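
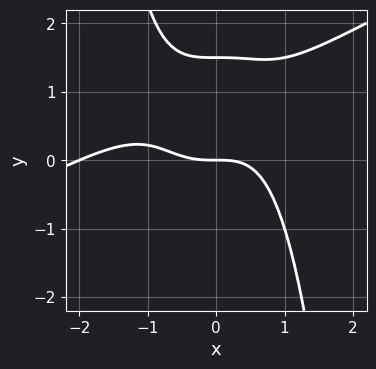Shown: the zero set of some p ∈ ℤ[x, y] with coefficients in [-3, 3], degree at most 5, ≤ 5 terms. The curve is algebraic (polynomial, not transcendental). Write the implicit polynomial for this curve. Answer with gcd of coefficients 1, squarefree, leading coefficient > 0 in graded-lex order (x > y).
First, deg p = 4. The shape is more complex than any degree-3 curve.
Next, checking where it meets the axes: among the integer gridlines, it crosses the x-axis at x ∈ {-2, 0}; it meets the y-axis at y = 0 (among the integer gridlines).
Finally, assembling these constraints gives the stated polynomial.

x^4 - 2*x^3*y + 2*x^3 - 2*y^2 + 3*y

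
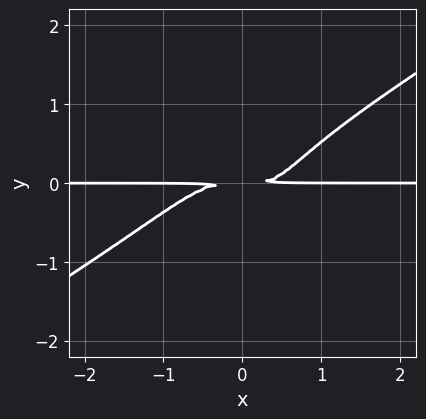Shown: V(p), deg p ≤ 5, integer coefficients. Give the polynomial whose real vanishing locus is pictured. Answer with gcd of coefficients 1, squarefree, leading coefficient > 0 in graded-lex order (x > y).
2*x^3*y - 2*x^2*y^2 - 3*y^4 + x*y^2 - 2*y^2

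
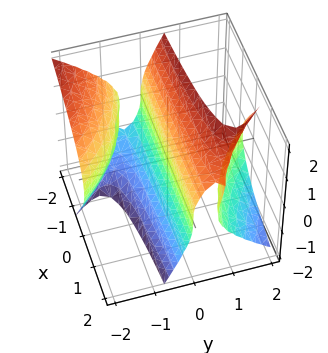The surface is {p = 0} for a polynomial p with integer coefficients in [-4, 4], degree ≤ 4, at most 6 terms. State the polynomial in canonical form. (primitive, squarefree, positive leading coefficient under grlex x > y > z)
2*x*y^2 + y^3 - 2*y*z^2 + z^3 - 3*y

deg p = 3.
Reading off the gridlines: every point of the x-axis in the box is on the surface; it meets the z-axis at z = 0 (among the integer gridlines); it meets the y-axis at y = 0 (among the integer gridlines).
Together with the visible shape, these determine p as stated.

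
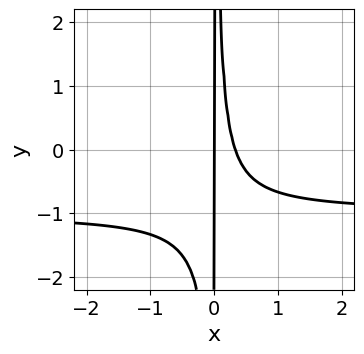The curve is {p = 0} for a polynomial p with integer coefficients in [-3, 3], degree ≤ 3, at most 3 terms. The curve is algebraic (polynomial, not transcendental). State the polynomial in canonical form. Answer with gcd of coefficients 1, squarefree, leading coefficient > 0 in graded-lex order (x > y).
3*x^2*y + 3*x^2 - x

1. deg p = 3. The shape is more complex than any degree-2 curve.
2. Observable constraints: it meets the x-axis at x = 0 (among the integer gridlines); the visible y-axis segment lies entirely on the curve.
3. Fitting integer coefficients to these (and the overall shape) gives p.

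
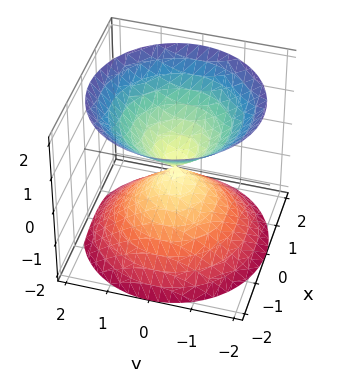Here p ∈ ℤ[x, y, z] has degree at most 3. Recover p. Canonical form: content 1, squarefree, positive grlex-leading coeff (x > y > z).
x^2 + y^2 - z^2

1. The picture has 2 separate pieces. Treating them together as one polynomial.
2. The degree is 2 — a double cone through the origin; a quadric.
3. Symmetries: rotational symmetry about the z-axis ⇒ p depends on x, y only through x² + y²; the z ↦ −z reflection is a symmetry, so z appears only in even powers.
4. Reading off the gridlines: a circular section at z = 1 has radius exactly 1; it crosses the x-axis at the gridline x = 0; it crosses the y-axis at the gridline y = 0.
5. Together with the visible shape, these determine p as stated.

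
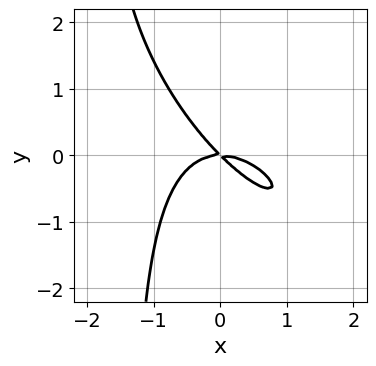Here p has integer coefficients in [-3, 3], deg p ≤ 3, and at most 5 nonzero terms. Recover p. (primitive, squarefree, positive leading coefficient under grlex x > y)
2*x^3 + 3*x^2*y + 2*x*y^2 + 3*x*y + 3*y^2

1. The degree is 3 — no degree-2 curve has this shape.
2. Reading off the gridlines: it meets the x-axis at x = 0 (among the integer gridlines); it meets the y-axis at y = 0 (among the integer gridlines).
3. These observations pin down the coefficients.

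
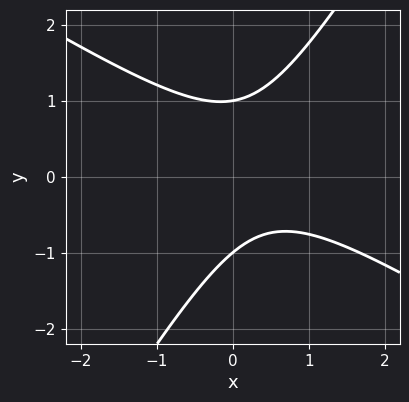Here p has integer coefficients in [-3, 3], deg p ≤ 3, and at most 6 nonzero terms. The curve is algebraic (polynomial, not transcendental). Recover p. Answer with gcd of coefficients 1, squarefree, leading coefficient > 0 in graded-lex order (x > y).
First, deg p = 2. No degree-1 curve has this shape.
Then, reading off the gridlines: among the integer gridlines, it crosses the y-axis at y ∈ {-1, 1}; it misses every integer gridline on the x-axis.
Finally, together with the visible shape, these determine p as stated.

3*x^2 + 3*x*y - 3*y^2 - 2*x + 3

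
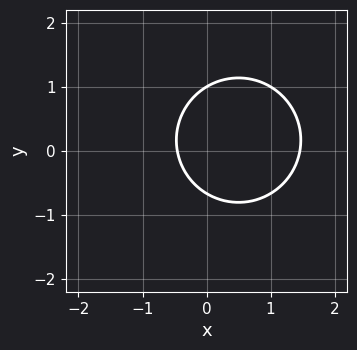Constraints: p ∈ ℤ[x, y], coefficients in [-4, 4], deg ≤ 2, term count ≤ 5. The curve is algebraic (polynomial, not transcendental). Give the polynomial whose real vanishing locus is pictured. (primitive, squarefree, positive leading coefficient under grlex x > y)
First, the degree is 2 — a generic line meets the curve in up to 2 points.
Then, checking where it meets the axes: it meets the y-axis at y = 1 (among the integer gridlines).
Finally, putting this together gives p.

3*x^2 + 3*y^2 - 3*x - y - 2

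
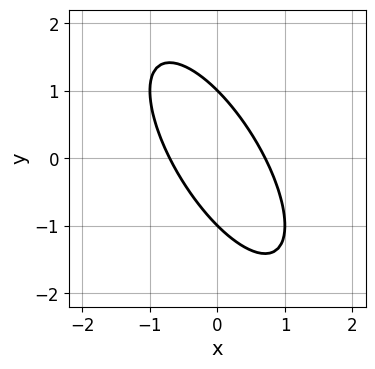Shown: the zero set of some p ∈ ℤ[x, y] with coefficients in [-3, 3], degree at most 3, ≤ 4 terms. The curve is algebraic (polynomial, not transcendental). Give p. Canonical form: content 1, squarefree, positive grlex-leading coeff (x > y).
First, the degree is 2 — no degree-1 curve has this shape.
Next, against the integer gridlines: the y-axis gridline crossings are at y ∈ {-1, 1}.
Finally, these observations pin down the coefficients.

2*x^2 + 2*x*y + y^2 - 1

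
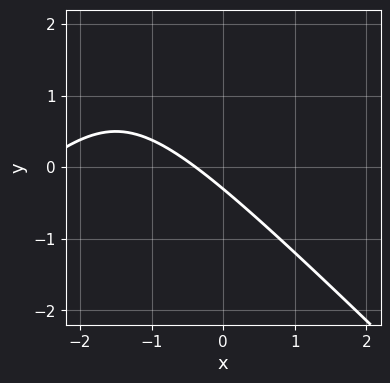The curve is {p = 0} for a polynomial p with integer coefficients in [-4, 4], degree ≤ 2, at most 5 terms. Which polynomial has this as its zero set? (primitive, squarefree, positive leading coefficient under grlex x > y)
(a) Degree: the shape is more complex than any degree-1 curve, so deg p = 2.
(b) Matching integer coefficients to the picture gives p.

x^2 - y^2 + 3*x + 3*y + 1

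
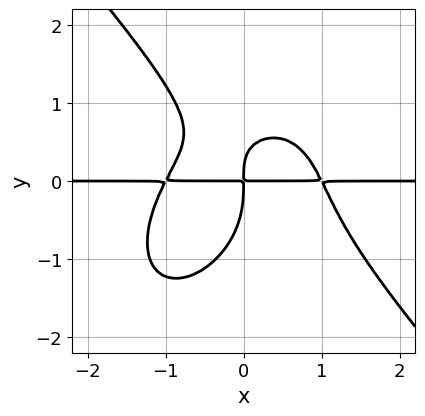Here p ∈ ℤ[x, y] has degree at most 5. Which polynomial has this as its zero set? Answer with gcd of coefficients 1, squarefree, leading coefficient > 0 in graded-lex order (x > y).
1. deg p = 4. The shape is more complex than any degree-3 curve.
2. Reading off the gridlines: every point of the x-axis in the box is on the curve.
3. The integer polynomial consistent with all of this is the stated p.

3*x^3*y + 2*y^4 + 3*x*y^2 - 3*x*y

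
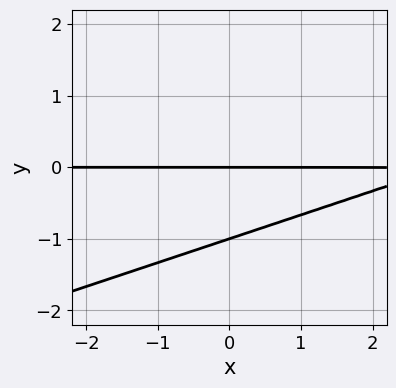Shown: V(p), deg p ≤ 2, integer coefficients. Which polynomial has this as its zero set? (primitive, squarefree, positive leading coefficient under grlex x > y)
The degree is 2 — the shape is more complex than any degree-1 curve.
Reading off the gridlines: the visible x-axis segment lies entirely on the curve; among the integer gridlines, it crosses the y-axis at y ∈ {-1, 0}.
The integer polynomial consistent with all of this is the stated p.

x*y - 3*y^2 - 3*y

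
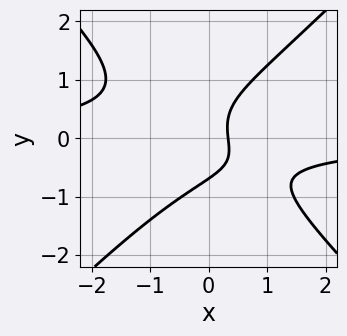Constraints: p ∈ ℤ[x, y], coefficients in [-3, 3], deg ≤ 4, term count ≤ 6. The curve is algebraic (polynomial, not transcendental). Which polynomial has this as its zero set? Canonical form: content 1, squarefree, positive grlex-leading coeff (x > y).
(a) Degree: no degree-2 curve has this shape, so deg p = 3.
(b) The integer polynomial consistent with all of this is the stated p.

3*x^2*y - 3*y^3 + 3*x - 1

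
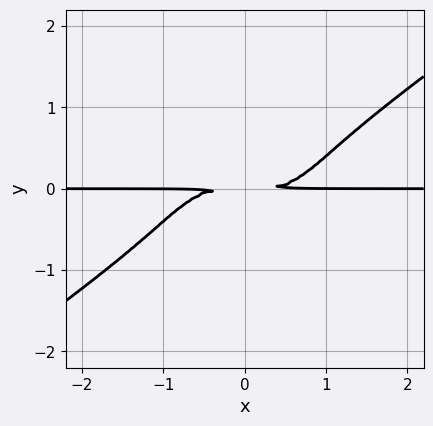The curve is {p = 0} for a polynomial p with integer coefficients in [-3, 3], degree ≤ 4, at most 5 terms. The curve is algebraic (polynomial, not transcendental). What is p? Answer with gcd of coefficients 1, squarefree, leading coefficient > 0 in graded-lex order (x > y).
The degree is 4 — no degree-3 curve has this shape.
Reading off the gridlines: the visible x-axis segment lies entirely on the curve.
These observations pin down the coefficients.

x^3*y - 3*y^4 - 2*y^2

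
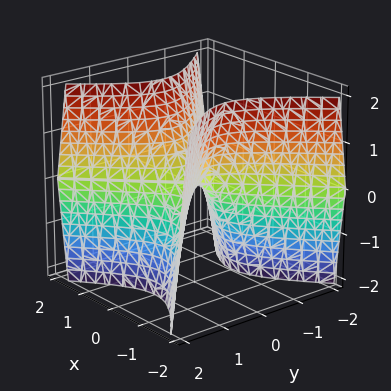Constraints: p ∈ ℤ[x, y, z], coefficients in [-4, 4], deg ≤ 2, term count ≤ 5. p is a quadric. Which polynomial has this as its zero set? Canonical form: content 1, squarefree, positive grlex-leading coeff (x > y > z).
(a) deg p = 2. A hyperbolic paraboloid; a quadric.
(b) Symmetries: mirror symmetry y ↦ −y ⇒ only even powers of y; the x ↦ −x reflection is a symmetry, so x appears only in even powers.
(c) From the axis intercepts and sections: it crosses the z-axis at the gridline z = 0; one x-axis crossing is at x = 0; it crosses the y-axis at the gridline y = 0.
(d) Together with the visible shape, these determine p as stated.

2*x^2 - 2*y^2 - z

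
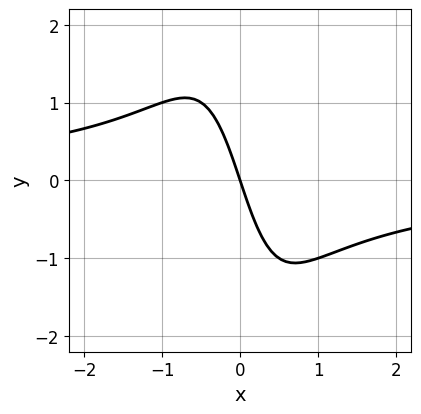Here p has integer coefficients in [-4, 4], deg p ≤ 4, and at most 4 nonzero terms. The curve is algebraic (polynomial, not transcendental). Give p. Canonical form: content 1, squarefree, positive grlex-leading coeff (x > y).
2*x^2*y + 3*x + y

The degree is 3 — no degree-2 curve has this shape.
From the axis intercepts and sections: one x-axis crossing is at x = 0; it meets the y-axis at y = 0 (among the integer gridlines).
Together with the visible shape, these determine p as stated.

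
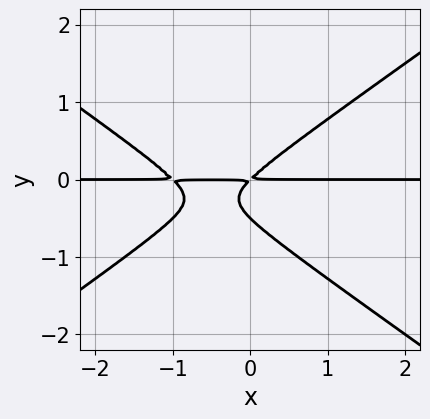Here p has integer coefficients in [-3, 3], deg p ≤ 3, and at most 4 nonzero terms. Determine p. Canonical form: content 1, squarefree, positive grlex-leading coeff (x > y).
x^2*y - 2*y^3 + x*y - y^2

The degree is 3 — a generic line meets the curve in up to 3 points.
Against the integer gridlines: the visible x-axis segment lies entirely on the curve.
Together with the visible shape, these determine p as stated.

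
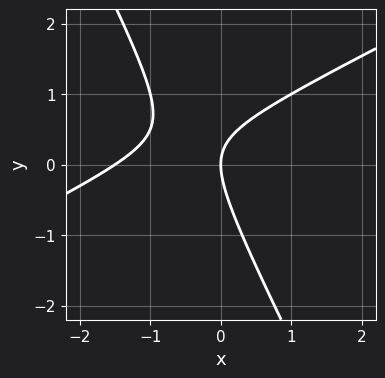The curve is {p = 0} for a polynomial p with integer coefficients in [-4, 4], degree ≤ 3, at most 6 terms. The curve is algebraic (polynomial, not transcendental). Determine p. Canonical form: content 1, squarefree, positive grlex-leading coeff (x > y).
2*x^2 - 3*x*y - 2*y^2 + 3*x

1. deg p = 2.
2. Observable constraints: one x-axis crossing is at x = 0; one y-axis crossing is at y = 0.
3. Solving for integer coefficients yields p as stated.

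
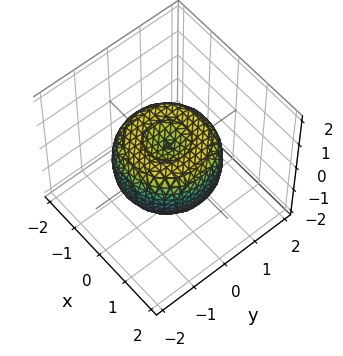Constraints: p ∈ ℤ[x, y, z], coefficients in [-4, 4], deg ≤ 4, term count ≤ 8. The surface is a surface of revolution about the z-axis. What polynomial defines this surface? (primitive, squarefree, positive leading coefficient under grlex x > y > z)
2*x^4 + 4*x^2*y^2 + 2*y^4 - 3*x^2 - 3*y^2 + 3*z^2 - 1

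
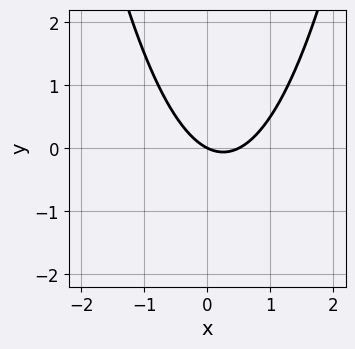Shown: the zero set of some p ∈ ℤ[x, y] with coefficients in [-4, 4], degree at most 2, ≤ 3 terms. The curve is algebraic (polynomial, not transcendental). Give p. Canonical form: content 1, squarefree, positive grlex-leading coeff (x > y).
2*x^2 - x - 2*y

First, the degree is 2 — a generic line meets the curve in up to 2 points.
Then, against the integer gridlines: it meets the y-axis at y = 0 (among the integer gridlines); it meets the x-axis at x = 0 (among the integer gridlines).
Finally, together with the visible shape, these determine p as stated.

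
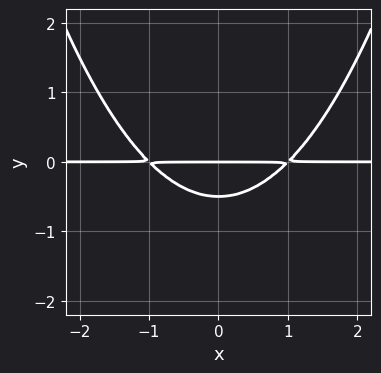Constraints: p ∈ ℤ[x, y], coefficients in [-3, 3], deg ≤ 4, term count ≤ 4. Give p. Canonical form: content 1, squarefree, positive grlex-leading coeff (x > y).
1. The degree is 3 — a generic line meets the curve in up to 3 points.
2. Symmetries: mirror symmetry x ↦ −x ⇒ only even powers of x.
3. Reading off the gridlines: every point of the x-axis in the box is on the curve; one y-axis crossing is at y = 0.
4. These observations pin down the coefficients.

x^2*y - 2*y^2 - y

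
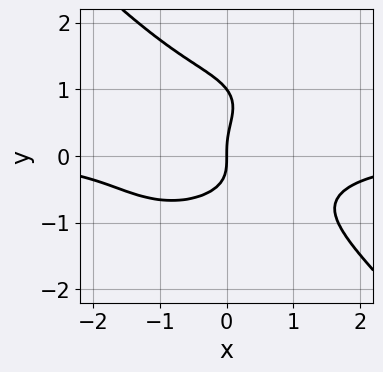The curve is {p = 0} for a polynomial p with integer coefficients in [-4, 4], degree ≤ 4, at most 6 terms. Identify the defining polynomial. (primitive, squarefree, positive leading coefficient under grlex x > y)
2*x^3*y + x*y^3 + 3*y^4 - 3*y^3 + 3*x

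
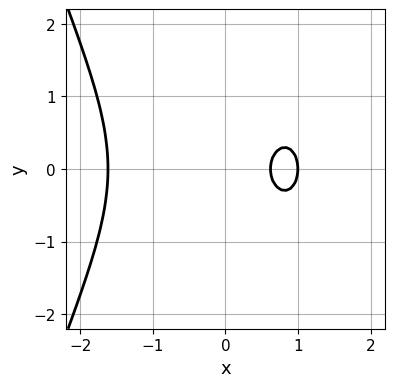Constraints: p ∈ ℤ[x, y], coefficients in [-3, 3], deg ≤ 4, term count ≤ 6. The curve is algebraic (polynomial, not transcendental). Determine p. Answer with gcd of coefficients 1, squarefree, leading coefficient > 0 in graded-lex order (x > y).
First, the degree is 3 — a generic line meets the curve in up to 3 points.
Then, symmetries: the y ↦ −y reflection is a symmetry, so y appears only in even powers.
Then, from the visible intercepts: it meets the x-axis at x = 1 (among the integer gridlines); no y-intercept at any integer in the box.
Finally, assembling these constraints gives the stated polynomial.

x^3 + y^2 - 2*x + 1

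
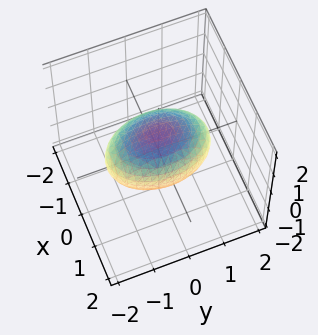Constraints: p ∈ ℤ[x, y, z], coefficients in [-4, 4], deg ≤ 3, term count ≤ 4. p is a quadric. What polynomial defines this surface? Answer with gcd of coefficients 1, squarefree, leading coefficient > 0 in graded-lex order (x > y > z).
2*x^2 + y^2 + 2*z^2 - 2

1. Degree: bounded and convex; a quadric, so deg p = 2.
2. Symmetries: it's symmetric under z → −z, forcing even powers of z; it's symmetric under x → −x, forcing even powers of x; it's symmetric under y → −y, forcing even powers of y.
3. Checking where it meets the axes: among the integer gridlines, it crosses the z-axis at z ∈ {-1, 1}; the x-axis gridline crossings are at x ∈ {-1, 1}.
4. Fitting integer coefficients to these (and the overall shape) gives p.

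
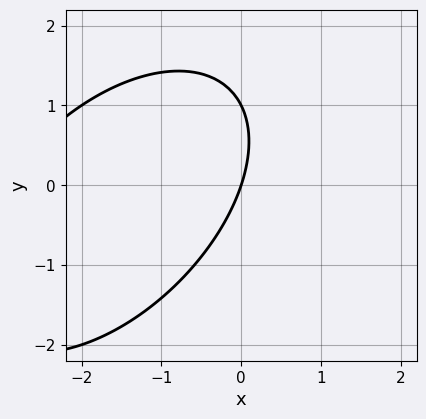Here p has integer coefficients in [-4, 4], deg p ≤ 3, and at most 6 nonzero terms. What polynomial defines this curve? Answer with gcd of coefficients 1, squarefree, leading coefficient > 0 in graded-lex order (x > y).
First, deg p = 2. The shape is more complex than any degree-1 curve.
Then, observable constraints: the y-axis gridline crossings are at y ∈ {0, 1}; it meets the x-axis at x = 0 (among the integer gridlines).
Finally, assembling these constraints gives the stated polynomial.

x^2 - x*y + y^2 + 3*x - y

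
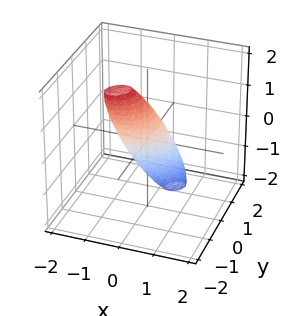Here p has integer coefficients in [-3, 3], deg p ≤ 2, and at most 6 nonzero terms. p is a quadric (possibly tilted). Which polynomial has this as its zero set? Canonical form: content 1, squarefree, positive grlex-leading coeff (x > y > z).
3*x^2 - 2*x*y + 3*y^2 + 3*y*z + z^2 - 1

1. Degree: no degree-1 surface has this shape, so deg p = 2.
2. Reading off the gridlines: among the integer gridlines, it crosses the z-axis at z ∈ {-1, 1}.
3. The integer polynomial consistent with all of this is the stated p.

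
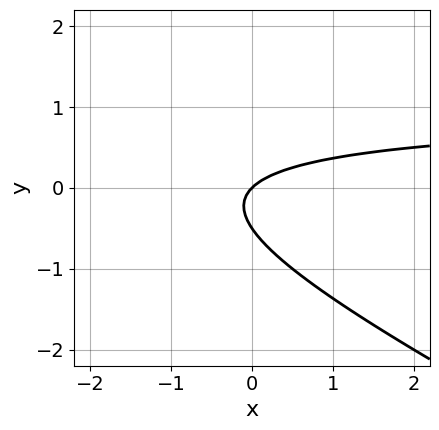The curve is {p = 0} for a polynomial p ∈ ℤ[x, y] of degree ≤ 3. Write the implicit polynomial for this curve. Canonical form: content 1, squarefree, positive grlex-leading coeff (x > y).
First, degree: the shape is more complex than any degree-1 curve, so deg p = 2.
Next, from the axis intercepts and sections: it crosses the x-axis at the gridline x = 0; it meets the y-axis at y = 0 (among the integer gridlines).
Finally, these observations pin down the coefficients.

x*y + 2*y^2 - x + y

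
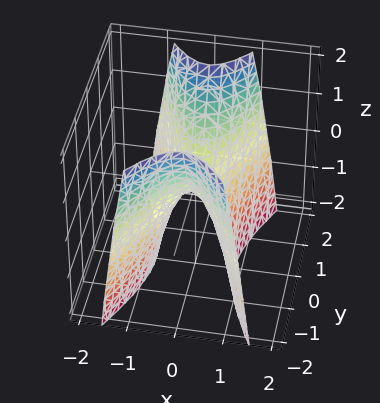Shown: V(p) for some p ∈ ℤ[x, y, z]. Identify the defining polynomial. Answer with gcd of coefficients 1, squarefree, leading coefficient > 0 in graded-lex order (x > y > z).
3*x^2 - y^2 + z

1. Degree: a saddle surface; a quadric, so deg p = 2.
2. Symmetries: it's symmetric under y → −y, forcing even powers of y; the x ↦ −x reflection is a symmetry, so x appears only in even powers.
3. From the axis intercepts and sections: it crosses the z-axis at the gridline z = 0; it crosses the x-axis at the gridline x = 0; one y-axis crossing is at y = 0.
4. Matching integer coefficients to the picture gives p.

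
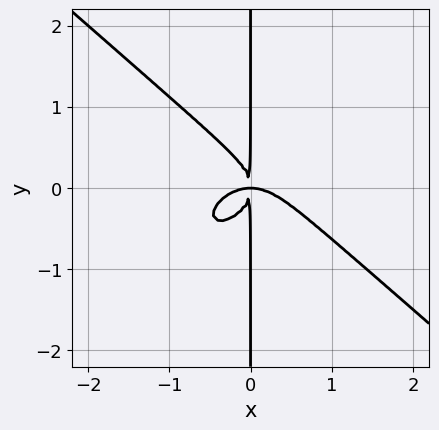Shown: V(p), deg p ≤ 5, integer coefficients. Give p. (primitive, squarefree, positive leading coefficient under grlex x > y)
First, the degree is 4 — no degree-3 curve has this shape.
Then, against the integer gridlines: every point of the y-axis in the box is on the curve.
Finally, matching integer coefficients to the picture gives p.

2*x^4 + 3*x*y^3 + 2*x^2*y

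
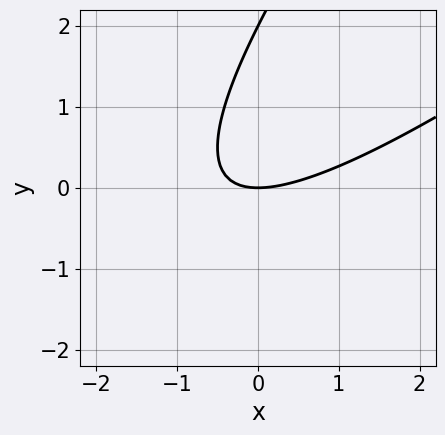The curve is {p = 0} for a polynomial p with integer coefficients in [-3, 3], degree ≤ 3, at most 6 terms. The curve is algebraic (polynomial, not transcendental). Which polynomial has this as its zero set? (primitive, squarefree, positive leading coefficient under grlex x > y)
First, deg p = 2. No degree-1 curve has this shape.
Then, reading off the gridlines: the y-axis gridline crossings are at y ∈ {0, 2}; it meets the x-axis at x = 0 (among the integer gridlines).
Finally, these observations pin down the coefficients.

x^2 - 2*x*y + y^2 - 2*y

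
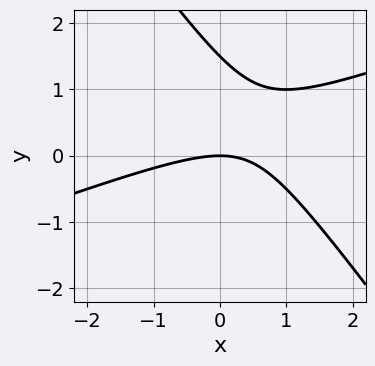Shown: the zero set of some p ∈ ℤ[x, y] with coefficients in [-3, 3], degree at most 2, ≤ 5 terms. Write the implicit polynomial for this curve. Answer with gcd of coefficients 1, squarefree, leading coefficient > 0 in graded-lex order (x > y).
First, the degree is 2 — no degree-1 curve has this shape.
Then, against the integer gridlines: it meets the y-axis at y = 0 (among the integer gridlines); one x-axis crossing is at x = 0.
Finally, putting this together gives p.

x^2 - 2*x*y - 2*y^2 + 3*y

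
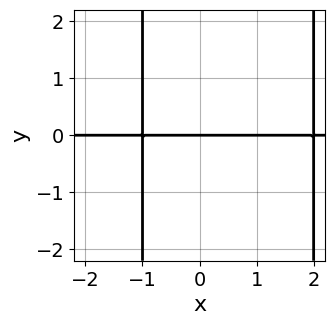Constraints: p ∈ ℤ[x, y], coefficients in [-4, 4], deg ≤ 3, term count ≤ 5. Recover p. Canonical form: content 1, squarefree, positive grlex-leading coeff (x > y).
x^2*y - x*y - 2*y

Degree: the shape is more complex than any degree-2 curve, so deg p = 3.
From the axis intercepts and sections: one y-axis crossing is at y = 0; the visible x-axis segment lies entirely on the curve.
These observations pin down the coefficients.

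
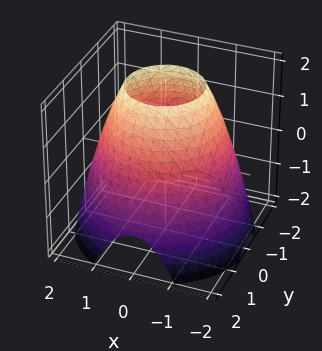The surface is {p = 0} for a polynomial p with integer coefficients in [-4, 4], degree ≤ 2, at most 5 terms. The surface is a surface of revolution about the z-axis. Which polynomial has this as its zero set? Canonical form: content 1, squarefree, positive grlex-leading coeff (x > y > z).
The degree is 2 — a generic line meets the surface in up to 2 points.
By symmetry, every cross-section ⟂ z is a circle, so x, y appear only via x² + y².
From the axis intercepts and sections: no z-intercept at any integer in the box; a circular section at z = 2 has radius exactly 1.
Fitting integer coefficients to these (and the overall shape) gives p.

x^2 + y^2 + z - 3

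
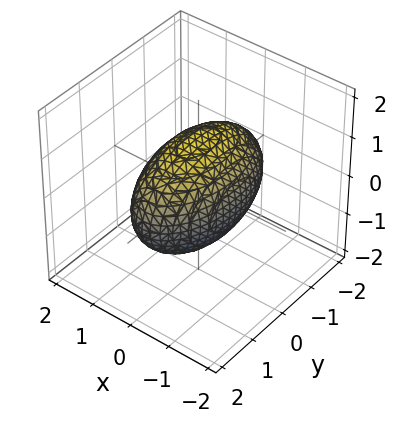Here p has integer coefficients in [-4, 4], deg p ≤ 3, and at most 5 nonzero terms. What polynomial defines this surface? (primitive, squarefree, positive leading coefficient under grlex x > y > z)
The degree is 2 — a closed, bounded, convex surface; a quadric.
Symmetries: the y ↦ −y reflection is a symmetry, so y appears only in even powers; it's symmetric under x → −x, forcing even powers of x; it's symmetric under z → −z, forcing even powers of z.
Reading off the gridlines: the x-axis gridline crossings are at x ∈ {-1, 1}.
Solving for integer coefficients yields p as stated.

3*x^2 + y^2 + 2*z^2 - 3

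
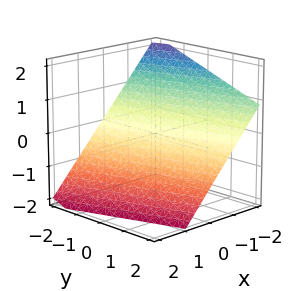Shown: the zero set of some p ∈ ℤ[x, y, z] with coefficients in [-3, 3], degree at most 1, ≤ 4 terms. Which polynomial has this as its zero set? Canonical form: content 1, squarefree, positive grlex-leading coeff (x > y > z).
First, the degree is 1 — the surface is flat (a plane).
Next, from the axis intercepts and sections: one y-axis crossing is at y = -2.
Finally, matching integer coefficients to the picture gives p.

3*x + y + 3*z + 2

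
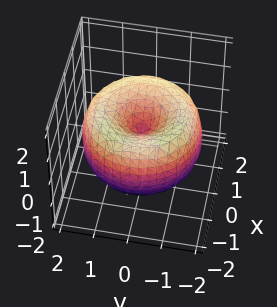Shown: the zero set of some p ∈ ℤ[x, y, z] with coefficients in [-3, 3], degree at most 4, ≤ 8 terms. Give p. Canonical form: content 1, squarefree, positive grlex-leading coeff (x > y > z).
x^4 + 2*x^2*y^2 + y^4 - 3*x^2 - 3*y^2 + 2*z^2

1. The degree is 4 — the shape is more complex than any degree-3 surface.
2. Symmetries: rotational symmetry about the z-axis ⇒ p depends on x, y only through x² + y².
3. Reading off the gridlines: it crosses the z-axis at the gridline z = 0; it meets the y-axis at y = 0 (among the integer gridlines); a circular section at z = -1 has radius exactly 1; it meets the x-axis at x = 0 (among the integer gridlines).
4. Together with the visible shape, these determine p as stated.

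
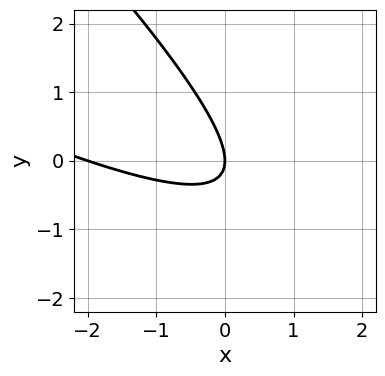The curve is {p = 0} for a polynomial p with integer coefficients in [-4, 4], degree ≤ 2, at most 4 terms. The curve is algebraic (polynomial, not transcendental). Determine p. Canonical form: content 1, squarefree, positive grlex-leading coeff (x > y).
(a) Degree: the shape is more complex than any degree-1 curve, so deg p = 2.
(b) Checking where it meets the axes: among the integer gridlines, it crosses the x-axis at x ∈ {-2, 0}; it meets the y-axis at y = 0 (among the integer gridlines).
(c) These observations pin down the coefficients.

x^2 + 3*x*y + 2*y^2 + 2*x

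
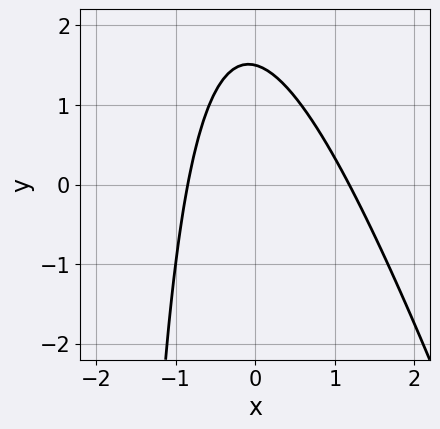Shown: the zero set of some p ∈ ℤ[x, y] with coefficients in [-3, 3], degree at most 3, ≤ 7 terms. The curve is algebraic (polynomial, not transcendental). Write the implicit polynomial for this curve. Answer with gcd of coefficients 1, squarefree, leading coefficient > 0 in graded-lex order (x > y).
3*x^2 + x*y - x + 2*y - 3

Degree: no degree-1 curve has this shape, so deg p = 2.
Matching integer coefficients to the picture gives p.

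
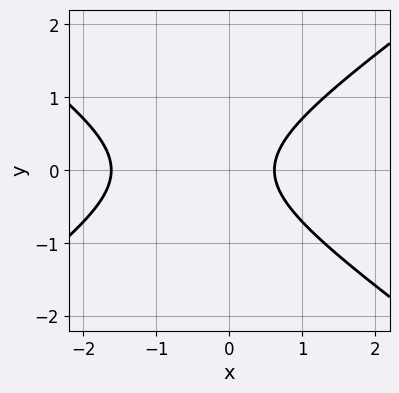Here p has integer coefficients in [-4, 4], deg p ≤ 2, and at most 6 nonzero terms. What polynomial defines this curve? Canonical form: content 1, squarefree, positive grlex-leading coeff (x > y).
x^2 - 2*y^2 + x - 1

(a) The degree is 2 — a generic line meets the curve in up to 2 points.
(b) Symmetries: it's symmetric under y → −y, forcing even powers of y.
(c) From the visible intercepts: no y-intercept at any integer in the box.
(d) Putting this together gives p.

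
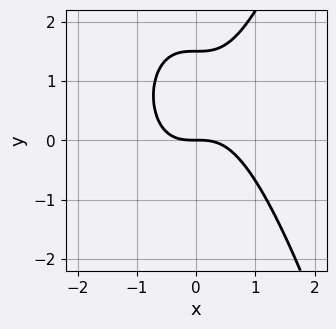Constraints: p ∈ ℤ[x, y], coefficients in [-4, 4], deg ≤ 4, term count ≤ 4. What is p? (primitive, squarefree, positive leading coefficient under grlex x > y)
3*x^3 - 2*y^2 + 3*y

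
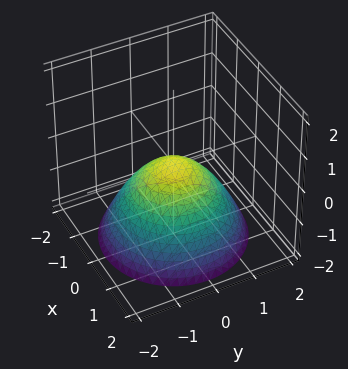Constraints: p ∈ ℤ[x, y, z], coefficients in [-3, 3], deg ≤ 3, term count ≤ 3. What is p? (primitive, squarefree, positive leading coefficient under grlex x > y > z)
2*x^2 + 2*y^2 + 3*z

First, deg p = 2.
Next, symmetry: the surface is invariant under rotation about z: p = q(x² + y², z).
Next, reading off the gridlines: it meets the y-axis at y = 0 (among the integer gridlines); a circular section at z = -2 has radius between 1 and 2; it crosses the z-axis at the gridline z = 0.
Finally, together with the visible shape, these determine p as stated.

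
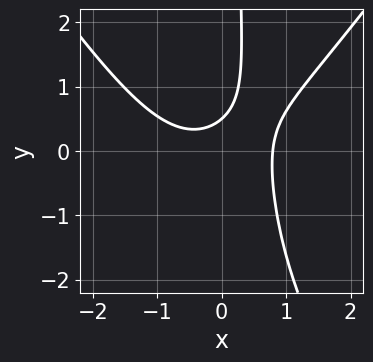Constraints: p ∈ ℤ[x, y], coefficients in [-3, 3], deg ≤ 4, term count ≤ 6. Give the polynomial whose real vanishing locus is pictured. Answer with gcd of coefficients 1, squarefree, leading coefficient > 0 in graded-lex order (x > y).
2*x^3 - x*y^2 - 3*x*y + 2*y - 1

First, degree: the shape is more complex than any degree-2 curve, so deg p = 3.
Finally, matching integer coefficients to the picture gives p.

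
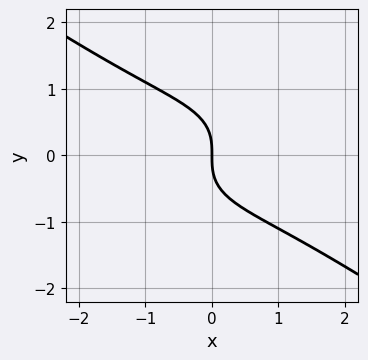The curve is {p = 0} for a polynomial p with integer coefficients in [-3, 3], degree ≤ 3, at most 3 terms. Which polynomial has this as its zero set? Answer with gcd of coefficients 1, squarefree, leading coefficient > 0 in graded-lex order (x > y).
x^3 + 3*y^3 + 3*x

deg p = 3.
Reading off the gridlines: it crosses the y-axis at the gridline y = 0; it meets the x-axis at x = 0 (among the integer gridlines).
Assembling these constraints gives the stated polynomial.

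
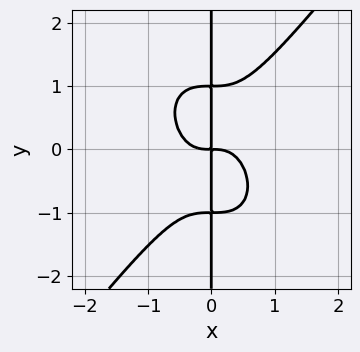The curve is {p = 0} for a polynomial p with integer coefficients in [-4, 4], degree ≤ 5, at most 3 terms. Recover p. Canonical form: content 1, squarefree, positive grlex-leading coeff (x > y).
2*x^4 - x*y^3 + x*y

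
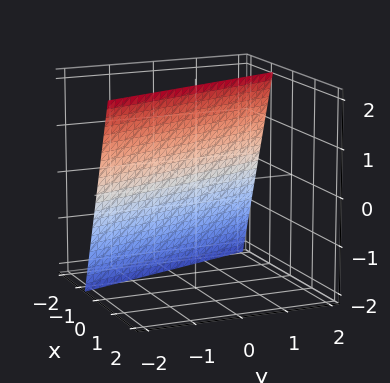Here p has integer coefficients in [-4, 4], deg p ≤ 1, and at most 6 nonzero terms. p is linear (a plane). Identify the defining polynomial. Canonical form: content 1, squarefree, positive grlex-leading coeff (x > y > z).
3*x + y - z + 2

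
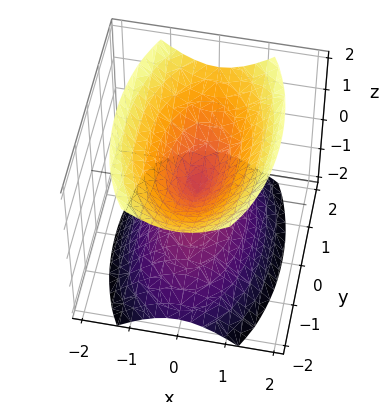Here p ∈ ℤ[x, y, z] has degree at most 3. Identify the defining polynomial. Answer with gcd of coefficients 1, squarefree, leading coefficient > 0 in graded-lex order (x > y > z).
3*x^2 + y^2 - 2*z^2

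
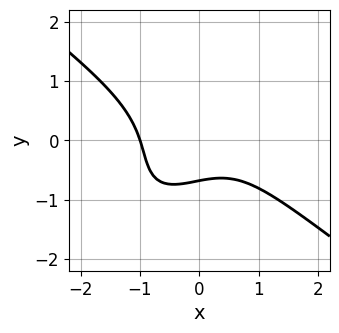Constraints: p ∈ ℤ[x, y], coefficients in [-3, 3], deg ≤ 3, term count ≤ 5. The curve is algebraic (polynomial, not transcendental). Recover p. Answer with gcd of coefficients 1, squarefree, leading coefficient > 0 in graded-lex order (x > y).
x^3 - x*y^2 + y^3 + y + 1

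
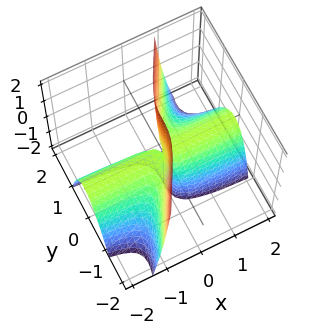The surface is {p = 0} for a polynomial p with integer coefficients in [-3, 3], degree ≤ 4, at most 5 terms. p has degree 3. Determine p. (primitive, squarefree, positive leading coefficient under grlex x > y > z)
2*x*y^2 - y^3 + x*z

1. deg p = 3.
2. Observable constraints: it crosses the y-axis at the gridline y = 0; every point of the x-axis in the box is on the surface.
3. The integer polynomial consistent with all of this is the stated p.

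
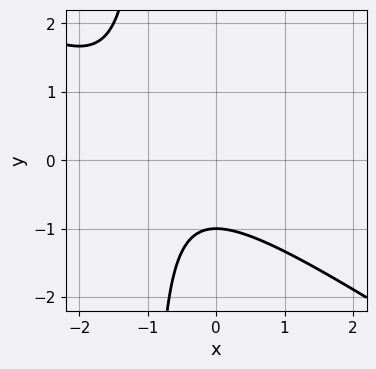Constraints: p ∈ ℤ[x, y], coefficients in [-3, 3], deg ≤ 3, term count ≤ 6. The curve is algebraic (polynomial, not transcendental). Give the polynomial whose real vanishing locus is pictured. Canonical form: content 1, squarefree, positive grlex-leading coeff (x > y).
1. deg p = 2. A generic line meets the curve in up to 2 points.
2. Against the integer gridlines: it misses every integer gridline on the x-axis; it meets the y-axis at y = -1 (among the integer gridlines).
3. The integer polynomial consistent with all of this is the stated p.

2*x^2 + 3*x*y + 3*x + 3*y + 3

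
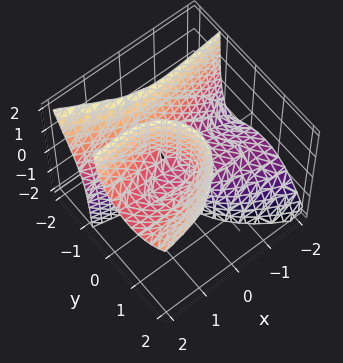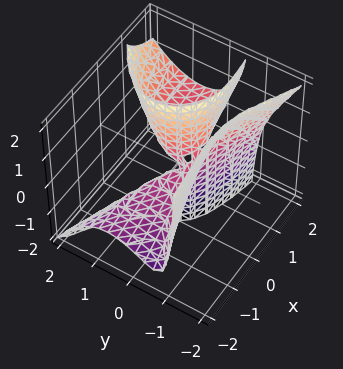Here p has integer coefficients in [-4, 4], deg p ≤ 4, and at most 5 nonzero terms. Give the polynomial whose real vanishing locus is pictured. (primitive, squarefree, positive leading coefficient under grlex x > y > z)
(a) The degree is 3 — the shape is more complex than any degree-2 surface.
(b) Against the integer gridlines: it crosses the y-axis at the gridline y = 0; every point of the z-axis in the box is on the surface; it crosses the x-axis at the gridline x = 0.
(c) These observations pin down the coefficients.

3*x*y*z - 3*y^3 - x^2 + 3*x*z + 2*y*z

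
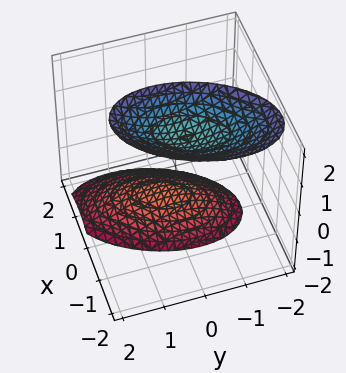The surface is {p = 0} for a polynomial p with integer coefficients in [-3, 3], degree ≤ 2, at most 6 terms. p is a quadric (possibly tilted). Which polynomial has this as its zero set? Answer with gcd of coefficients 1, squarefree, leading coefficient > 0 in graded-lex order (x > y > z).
2*x^2 - x*y + x*z + y^2 - z^2 + 2

There are 2 components.
deg p = 2.
Observable constraints: the surface avoids every integer x-axis point in the box; no y-intercept at any integer in the box.
Solving for integer coefficients yields p as stated.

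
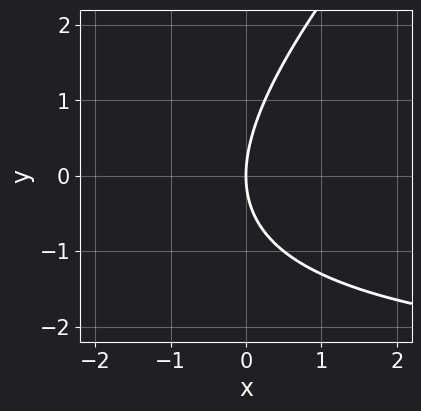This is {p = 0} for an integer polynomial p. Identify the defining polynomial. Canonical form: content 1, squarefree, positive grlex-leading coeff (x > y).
(a) The degree is 2 — the shape is more complex than any degree-1 curve.
(b) From the axis intercepts and sections: one y-axis crossing is at y = 0; it meets the x-axis at x = 0 (among the integer gridlines).
(c) Assembling these constraints gives the stated polynomial.

x*y - y^2 + 3*x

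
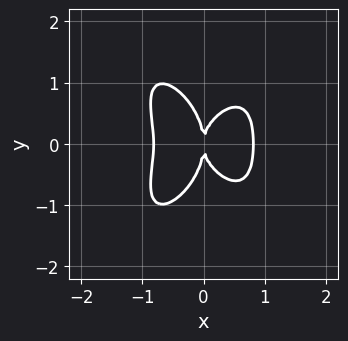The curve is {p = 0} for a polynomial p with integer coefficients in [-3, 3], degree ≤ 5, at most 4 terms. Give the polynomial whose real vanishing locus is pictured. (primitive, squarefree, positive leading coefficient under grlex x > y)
1. deg p = 4. A generic line meets the curve in up to 4 points.
2. Symmetries: the y ↦ −y reflection is a symmetry, so y appears only in even powers.
3. From the axis intercepts and sections: one x-axis crossing is at x = 0; one y-axis crossing is at y = 0.
4. Assembling these constraints gives the stated polynomial.

3*x^4 + y^4 + x*y^2 - 2*x^2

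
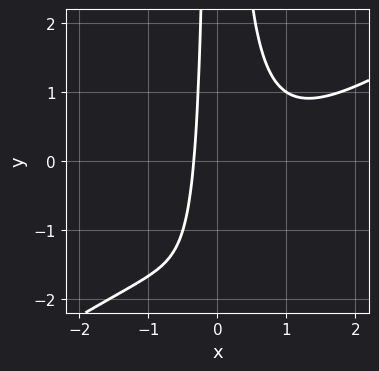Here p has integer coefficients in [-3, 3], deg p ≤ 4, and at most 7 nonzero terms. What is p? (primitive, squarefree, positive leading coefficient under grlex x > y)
2*x^3 - 3*x^2*y - 2*x^2 + 2*x + 1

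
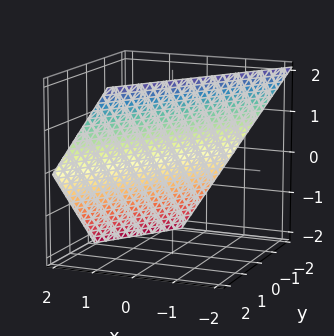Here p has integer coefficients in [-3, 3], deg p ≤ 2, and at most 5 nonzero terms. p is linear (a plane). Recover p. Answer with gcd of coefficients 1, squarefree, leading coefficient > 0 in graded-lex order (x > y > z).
First, deg p = 1.
Next, checking where it meets the axes: one y-axis crossing is at y = -1; it crosses the z-axis at the gridline z = 1.
Finally, solving for integer coefficients yields p as stated.

3*x - 2*y + 2*z - 2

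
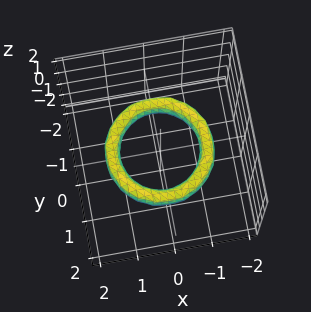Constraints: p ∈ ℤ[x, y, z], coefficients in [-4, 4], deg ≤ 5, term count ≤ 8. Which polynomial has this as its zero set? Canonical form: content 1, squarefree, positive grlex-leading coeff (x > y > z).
(a) Degree: the shape is more complex than any degree-3 surface, so deg p = 4.
(b) Symmetry: the surface is invariant under rotation about z: p = q(x² + y², z).
(c) From the visible intercepts: a circular section at z = 0 has radius exactly 1; it misses every integer gridline on the z-axis; among the integer gridlines, it crosses the y-axis at y ∈ {-1, 1}.
(d) Solving for integer coefficients yields p as stated. Check: (1, 0, 0) on the x-axis lies on the surface, and p(1, 0, 0) = 0. ✓

x^4 + 2*x^2*y^2 + y^4 - 3*x^2 - 3*y^2 + 2*z^2 + 2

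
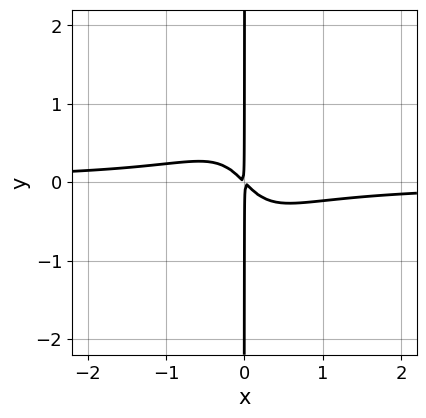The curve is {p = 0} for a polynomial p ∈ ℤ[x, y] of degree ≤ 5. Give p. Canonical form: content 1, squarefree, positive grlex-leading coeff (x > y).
3*x^3*y - x^2*y^2 + x^2 + x*y

The degree is 4 — no degree-3 curve has this shape.
From the axis intercepts and sections: every point of the y-axis in the box is on the curve.
The integer polynomial consistent with all of this is the stated p.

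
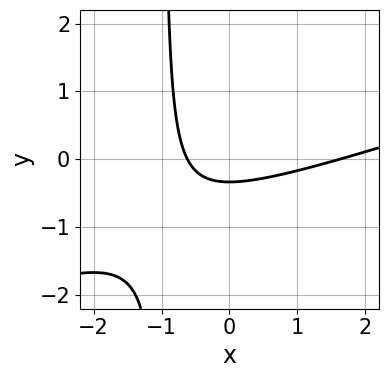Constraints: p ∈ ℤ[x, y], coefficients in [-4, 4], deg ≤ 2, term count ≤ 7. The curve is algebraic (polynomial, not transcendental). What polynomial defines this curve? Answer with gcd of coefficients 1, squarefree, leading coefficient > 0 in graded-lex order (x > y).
x^2 - 3*x*y - x - 3*y - 1

1. The degree is 2 — a generic line meets the curve in up to 2 points.
2. Solving for integer coefficients yields p as stated.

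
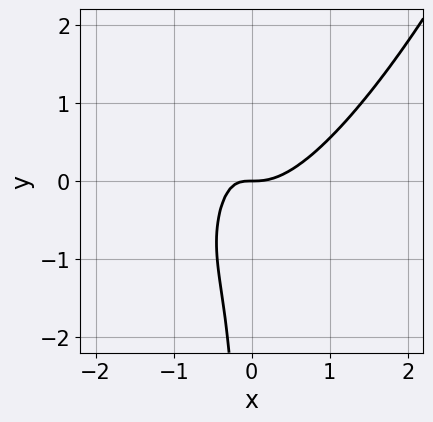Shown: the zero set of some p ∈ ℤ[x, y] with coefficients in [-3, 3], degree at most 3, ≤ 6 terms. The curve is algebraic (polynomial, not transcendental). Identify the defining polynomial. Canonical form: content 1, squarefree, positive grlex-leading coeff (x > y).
First, deg p = 3. No degree-2 curve has this shape.
Then, against the integer gridlines: one y-axis crossing is at y = 0; one x-axis crossing is at x = 0.
Finally, assembling these constraints gives the stated polynomial.

3*x^3 - 3*x^2*y + x*y^2 - 2*x*y - y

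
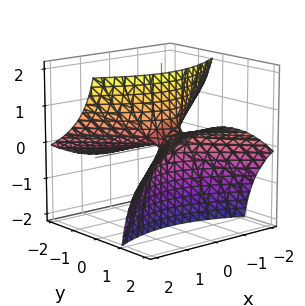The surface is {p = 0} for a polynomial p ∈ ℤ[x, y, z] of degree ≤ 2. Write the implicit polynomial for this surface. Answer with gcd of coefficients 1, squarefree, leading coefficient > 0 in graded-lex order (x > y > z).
1. The degree is 2 — the shape is more complex than any degree-1 surface.
2. From the axis intercepts and sections: one y-axis crossing is at y = 0; it crosses the z-axis at the gridline z = 0.
3. These observations pin down the coefficients.

x^2 - y^2 + 3*y*z - z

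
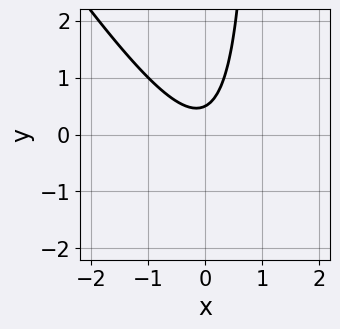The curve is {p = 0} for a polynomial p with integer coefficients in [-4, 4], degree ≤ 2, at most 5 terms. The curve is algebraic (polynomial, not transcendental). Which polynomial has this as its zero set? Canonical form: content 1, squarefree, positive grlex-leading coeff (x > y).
3*x^2 + 2*x*y - 2*y + 1

deg p = 2. No degree-1 curve has this shape.
Against the integer gridlines: no x-intercept at any integer in the box.
These observations pin down the coefficients.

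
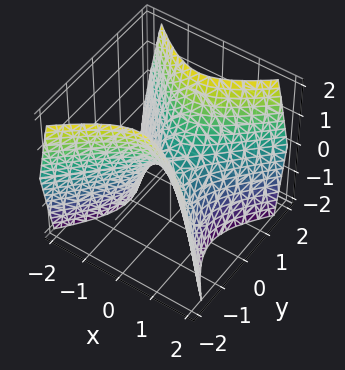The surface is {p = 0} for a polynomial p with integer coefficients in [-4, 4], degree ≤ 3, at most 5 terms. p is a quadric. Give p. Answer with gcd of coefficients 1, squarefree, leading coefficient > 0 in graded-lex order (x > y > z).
Degree: a hyperbolic paraboloid; a quadric, so deg p = 2.
Symmetries: mirror symmetry x ↦ −x ⇒ only even powers of x; it's symmetric under y → −y, forcing even powers of y.
Against the integer gridlines: one x-axis crossing is at x = 0; it crosses the z-axis at the gridline z = 0; one y-axis crossing is at y = 0.
Putting this together gives p.

3*x^2 - 3*y^2 + 2*z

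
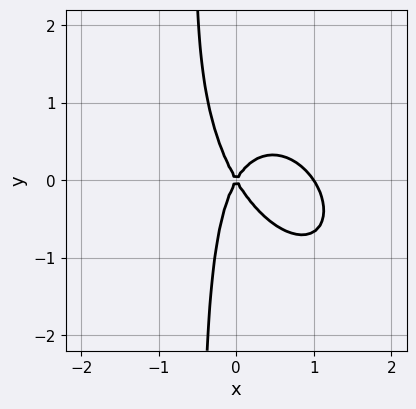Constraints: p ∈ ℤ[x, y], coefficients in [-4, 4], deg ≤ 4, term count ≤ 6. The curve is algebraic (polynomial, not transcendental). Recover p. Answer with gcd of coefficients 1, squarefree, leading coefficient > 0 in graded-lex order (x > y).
3*x^3 + 2*x^2*y + 2*x*y^2 - 3*x^2 + y^2

deg p = 3.
From the axis intercepts and sections: it meets the y-axis at y = 0 (among the integer gridlines); among the integer gridlines, it crosses the x-axis at x ∈ {0, 1}.
Together with the visible shape, these determine p as stated.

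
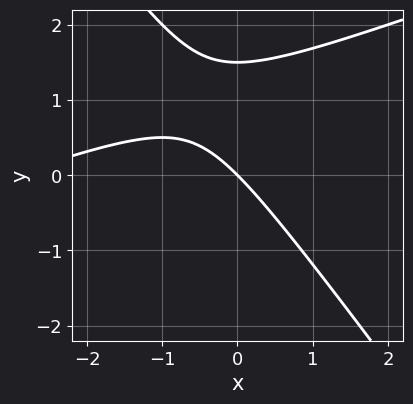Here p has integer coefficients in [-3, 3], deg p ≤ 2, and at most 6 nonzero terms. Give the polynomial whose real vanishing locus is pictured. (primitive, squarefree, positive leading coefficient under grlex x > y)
First, deg p = 2.
Then, observable constraints: it crosses the y-axis at the gridline y = 0; it meets the x-axis at x = 0 (among the integer gridlines).
Finally, matching integer coefficients to the picture gives p.

x^2 - 2*x*y - 2*y^2 + 3*x + 3*y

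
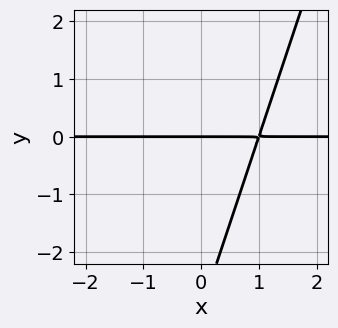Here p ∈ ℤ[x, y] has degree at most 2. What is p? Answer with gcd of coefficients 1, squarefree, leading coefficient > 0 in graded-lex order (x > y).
3*x*y - y^2 - 3*y

(a) deg p = 2. A generic line meets the curve in up to 2 points.
(b) Against the integer gridlines: it meets the y-axis at y = 0 (among the integer gridlines); the visible x-axis segment lies entirely on the curve.
(c) Solving for integer coefficients yields p as stated.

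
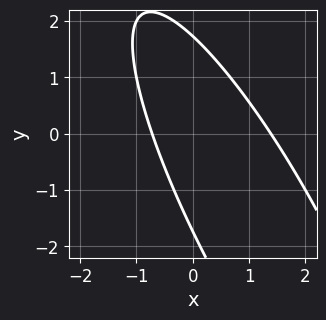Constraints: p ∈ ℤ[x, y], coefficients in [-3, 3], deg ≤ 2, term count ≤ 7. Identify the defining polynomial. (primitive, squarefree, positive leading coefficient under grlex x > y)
3*x^2 + 3*x*y + y^2 - 2*x - 3

(a) Degree: no degree-1 curve has this shape, so deg p = 2.
(b) The integer polynomial consistent with all of this is the stated p.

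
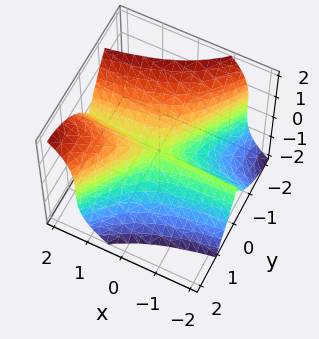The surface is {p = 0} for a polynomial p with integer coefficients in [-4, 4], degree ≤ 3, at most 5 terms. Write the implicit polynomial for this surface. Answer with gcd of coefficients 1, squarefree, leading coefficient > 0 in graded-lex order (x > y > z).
3*x*y^2 - 2*y^3 - z^3

(a) deg p = 3. A generic line meets the surface in up to 3 points.
(b) From the visible intercepts: it crosses the z-axis at the gridline z = 0; the visible x-axis segment lies entirely on the surface; it crosses the y-axis at the gridline y = 0.
(c) These observations pin down the coefficients.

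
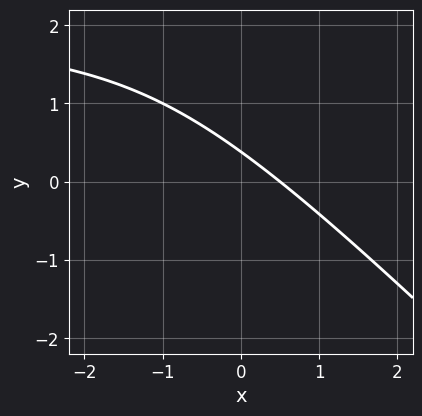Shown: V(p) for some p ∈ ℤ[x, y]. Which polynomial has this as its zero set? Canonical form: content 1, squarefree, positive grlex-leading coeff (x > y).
deg p = 2.
Solving for integer coefficients yields p as stated.

x*y + y^2 - 2*x - 3*y + 1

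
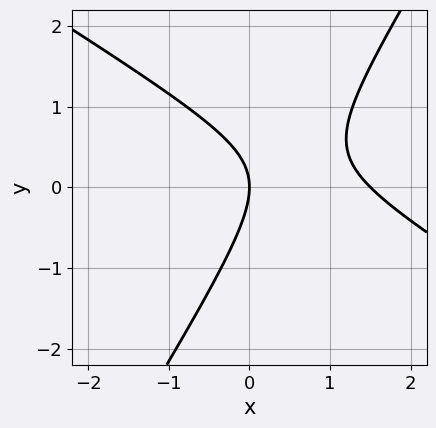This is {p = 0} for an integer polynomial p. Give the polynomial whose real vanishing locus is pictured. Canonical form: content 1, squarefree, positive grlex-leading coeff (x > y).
2*x^2 + 2*x*y - 2*y^2 - 3*x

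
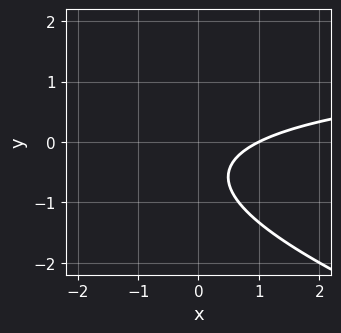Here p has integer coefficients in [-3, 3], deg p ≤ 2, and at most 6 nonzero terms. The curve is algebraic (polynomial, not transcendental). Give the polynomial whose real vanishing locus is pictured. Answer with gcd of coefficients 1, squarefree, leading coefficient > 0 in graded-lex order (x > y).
(a) Degree: no degree-1 curve has this shape, so deg p = 2.
(b) Reading off the gridlines: one x-axis crossing is at x = 1; it misses every integer gridline on the y-axis.
(c) These observations pin down the coefficients.

x*y + 3*y^2 - 2*x + 3*y + 2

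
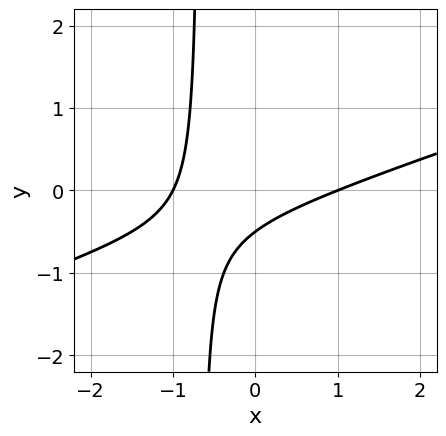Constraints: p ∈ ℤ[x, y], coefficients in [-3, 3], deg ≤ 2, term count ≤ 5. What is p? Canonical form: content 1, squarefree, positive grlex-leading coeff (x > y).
First, degree: the shape is more complex than any degree-1 curve, so deg p = 2.
Then, reading off the gridlines: among the integer gridlines, it crosses the x-axis at x ∈ {-1, 1}.
Finally, together with the visible shape, these determine p as stated.

x^2 - 3*x*y - 2*y - 1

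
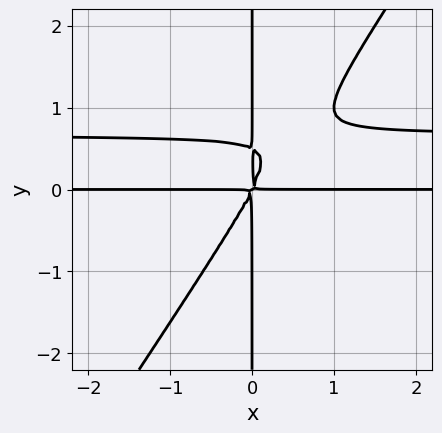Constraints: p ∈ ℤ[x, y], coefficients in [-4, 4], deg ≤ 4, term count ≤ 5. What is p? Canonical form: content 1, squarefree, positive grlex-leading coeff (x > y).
1. The degree is 4 — a generic line meets the curve in up to 4 points.
2. Checking where it meets the axes: every point of the y-axis in the box is on the curve; every point of the x-axis in the box is on the curve.
3. Matching integer coefficients to the picture gives p.

3*x^2*y^2 - 2*x*y^3 - 2*x^2*y + x*y^2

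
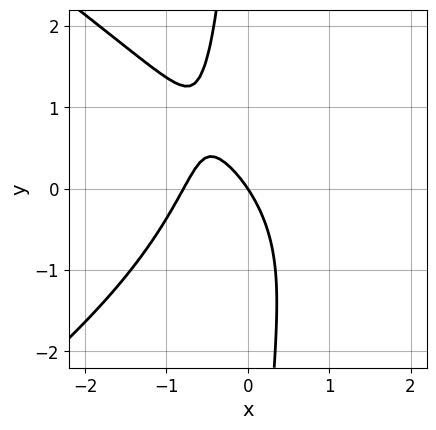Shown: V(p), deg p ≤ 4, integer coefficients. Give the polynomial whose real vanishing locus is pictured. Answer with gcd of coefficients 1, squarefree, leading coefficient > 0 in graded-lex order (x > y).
x^3 - 2*x*y^2 - 3*x^2 - 3*x - 2*y

The degree is 3 — the shape is more complex than any degree-2 curve.
From the axis intercepts and sections: one x-axis crossing is at x = 0; it crosses the y-axis at the gridline y = 0.
Assembling these constraints gives the stated polynomial.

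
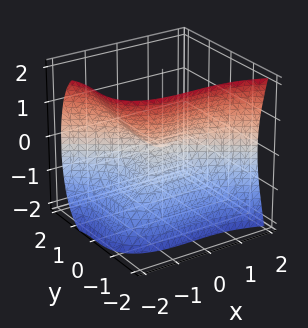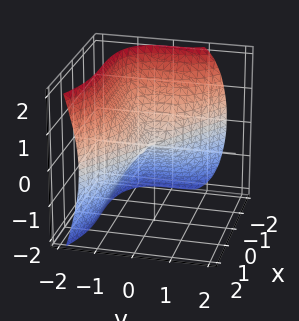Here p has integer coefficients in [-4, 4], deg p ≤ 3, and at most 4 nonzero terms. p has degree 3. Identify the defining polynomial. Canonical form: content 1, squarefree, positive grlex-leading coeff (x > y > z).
x^3 + 3*y^3 + 2*z^2

First, deg p = 3. The shape is more complex than any degree-2 surface.
Then, checking where it meets the axes: one x-axis crossing is at x = 0; it meets the y-axis at y = 0 (among the integer gridlines); it meets the z-axis at z = 0 (among the integer gridlines).
Finally, solving for integer coefficients yields p as stated.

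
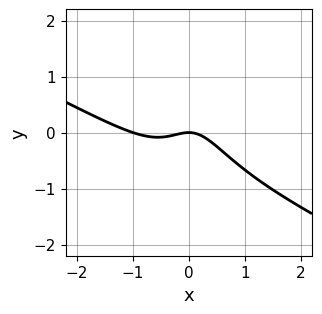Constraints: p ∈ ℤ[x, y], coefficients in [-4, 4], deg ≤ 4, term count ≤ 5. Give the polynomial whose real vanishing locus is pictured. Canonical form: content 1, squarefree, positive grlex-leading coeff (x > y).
1. deg p = 3. A generic line meets the curve in up to 3 points.
2. Observable constraints: the x-axis gridline crossings are at x ∈ {-1, 0}; it meets the y-axis at y = 0 (among the integer gridlines).
3. Solving for integer coefficients yields p as stated.

x^3 + 2*x^2*y + x^2 + y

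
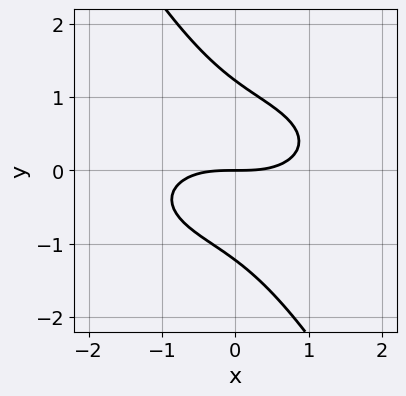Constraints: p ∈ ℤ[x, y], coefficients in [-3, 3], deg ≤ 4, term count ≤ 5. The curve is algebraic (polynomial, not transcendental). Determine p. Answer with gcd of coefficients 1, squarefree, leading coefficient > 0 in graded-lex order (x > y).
x^3 + 3*x*y^2 + 2*y^3 - 3*y

Degree: a generic line meets the curve in up to 3 points, so deg p = 3.
Against the integer gridlines: one y-axis crossing is at y = 0; one x-axis crossing is at x = 0.
These observations pin down the coefficients.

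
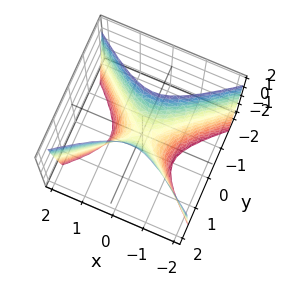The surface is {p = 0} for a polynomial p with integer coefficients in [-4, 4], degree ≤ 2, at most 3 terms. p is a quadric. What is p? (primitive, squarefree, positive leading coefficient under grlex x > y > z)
2*x^2 - 3*y^2 + z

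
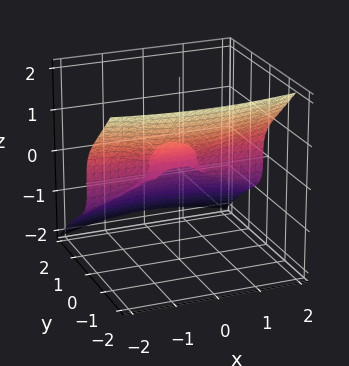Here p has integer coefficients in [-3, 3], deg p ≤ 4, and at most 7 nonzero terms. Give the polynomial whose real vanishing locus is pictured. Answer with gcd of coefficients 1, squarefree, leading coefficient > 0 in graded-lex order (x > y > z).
(a) Degree: no degree-2 surface has this shape, so deg p = 3.
(b) Observable constraints: it crosses the z-axis at the gridline z = 0; every point of the x-axis in the box is on the surface; it meets the y-axis at y = 0 (among the integer gridlines).
(c) Matching integer coefficients to the picture gives p.

x^2*y + 3*y^3 - y*z^2 + 2*z^3 - 2*y^2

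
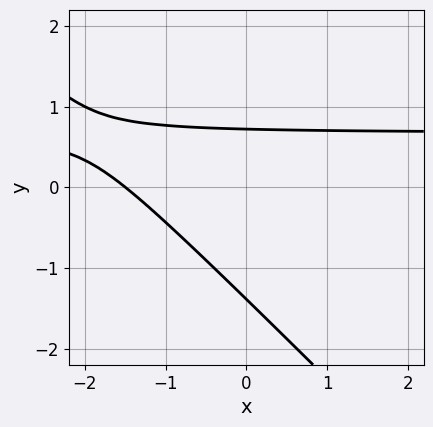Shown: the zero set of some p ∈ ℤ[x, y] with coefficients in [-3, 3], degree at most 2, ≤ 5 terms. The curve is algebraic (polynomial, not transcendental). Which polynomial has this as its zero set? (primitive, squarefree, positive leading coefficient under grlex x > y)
3*x*y + 3*y^2 - 2*x + 2*y - 3

First, deg p = 2. A generic line meets the curve in up to 2 points.
Finally, solving for integer coefficients yields p as stated.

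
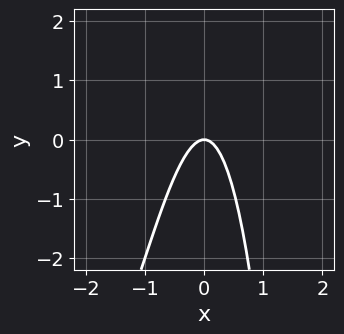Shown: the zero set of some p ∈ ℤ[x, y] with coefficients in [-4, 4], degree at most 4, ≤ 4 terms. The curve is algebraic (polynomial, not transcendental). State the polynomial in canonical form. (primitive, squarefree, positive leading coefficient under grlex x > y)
Degree: the shape is more complex than any degree-2 curve, so deg p = 3.
Checking where it meets the axes: it meets the y-axis at y = 0 (among the integer gridlines); it crosses the x-axis at the gridline x = 0.
Solving for integer coefficients yields p as stated.

x^3 + 3*x^2 + y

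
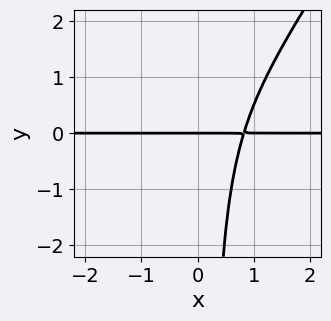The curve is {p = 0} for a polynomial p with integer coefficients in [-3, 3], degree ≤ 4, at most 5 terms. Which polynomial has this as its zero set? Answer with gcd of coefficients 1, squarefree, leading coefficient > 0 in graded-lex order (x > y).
3*x^3*y - 2*x^2*y^2 - x^2*y - y

(a) deg p = 4. A generic line meets the curve in up to 4 points.
(b) Reading off the gridlines: it meets the y-axis at y = 0 (among the integer gridlines); every point of the x-axis in the box is on the curve.
(c) The integer polynomial consistent with all of this is the stated p.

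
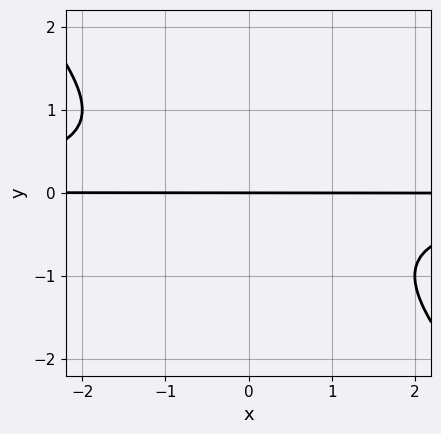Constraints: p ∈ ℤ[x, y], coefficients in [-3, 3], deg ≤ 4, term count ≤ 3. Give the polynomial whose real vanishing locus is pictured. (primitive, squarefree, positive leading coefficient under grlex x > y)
1. Degree: the shape is more complex than any degree-2 curve, so deg p = 3.
2. Reading off the gridlines: every point of the x-axis in the box is on the curve; it meets the y-axis at y = 0 (among the integer gridlines).
3. The integer polynomial consistent with all of this is the stated p.

x*y^2 + y^3 + y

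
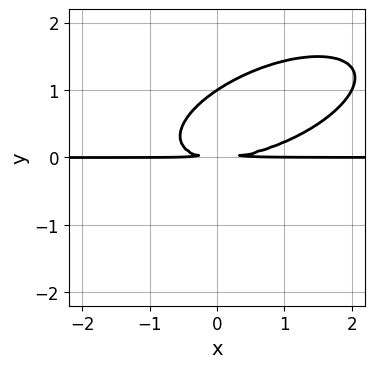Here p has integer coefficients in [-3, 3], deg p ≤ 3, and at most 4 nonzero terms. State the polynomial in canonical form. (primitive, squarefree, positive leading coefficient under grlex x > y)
x^2*y - 2*x*y^2 + 3*y^3 - 3*y^2

(a) Degree: no degree-2 curve has this shape, so deg p = 3.
(b) From the visible intercepts: it crosses the y-axis at the gridline y = 1; every point of the x-axis in the box is on the curve.
(c) The integer polynomial consistent with all of this is the stated p.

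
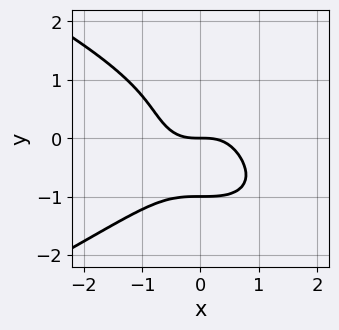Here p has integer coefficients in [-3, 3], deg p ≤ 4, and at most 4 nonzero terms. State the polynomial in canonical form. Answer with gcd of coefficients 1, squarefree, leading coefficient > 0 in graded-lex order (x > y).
y^4 + x^3 + y

First, the degree is 4 — the shape is more complex than any degree-3 curve.
Next, from the visible intercepts: it crosses the x-axis at the gridline x = 0; the y-axis gridline crossings are at y ∈ {-1, 0}.
Finally, matching integer coefficients to the picture gives p.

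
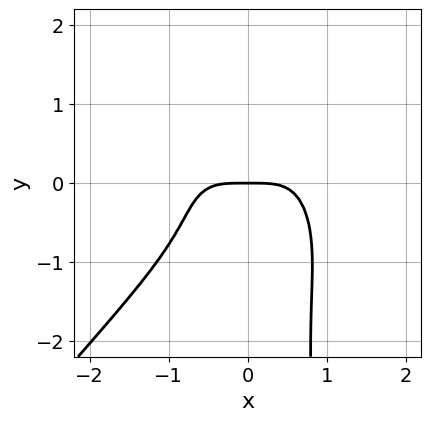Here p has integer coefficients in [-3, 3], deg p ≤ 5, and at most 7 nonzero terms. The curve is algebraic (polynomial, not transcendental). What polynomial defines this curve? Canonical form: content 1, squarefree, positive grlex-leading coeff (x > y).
3*x^4 - 2*x*y^3 + 2*y^3 + 2*y^2 + 3*y

(a) Degree: no degree-3 curve has this shape, so deg p = 4.
(b) From the visible intercepts: it crosses the x-axis at the gridline x = 0; it crosses the y-axis at the gridline y = 0.
(c) The integer polynomial consistent with all of this is the stated p.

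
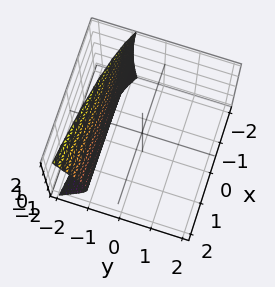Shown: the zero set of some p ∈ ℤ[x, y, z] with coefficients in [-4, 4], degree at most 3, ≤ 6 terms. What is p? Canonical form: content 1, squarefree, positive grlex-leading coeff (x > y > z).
x*z^2 + 3*y^3 + 2*z^2 + 3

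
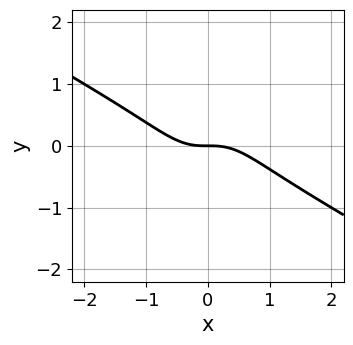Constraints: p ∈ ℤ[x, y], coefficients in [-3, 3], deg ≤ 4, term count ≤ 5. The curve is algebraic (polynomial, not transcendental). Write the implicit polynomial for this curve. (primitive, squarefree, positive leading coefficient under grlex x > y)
1. deg p = 3. No degree-2 curve has this shape.
2. Against the integer gridlines: it crosses the x-axis at the gridline x = 0; it meets the y-axis at y = 0 (among the integer gridlines).
3. Fitting integer coefficients to these (and the overall shape) gives p.

2*x^3 + 3*x^2*y + 2*y^3 + 2*y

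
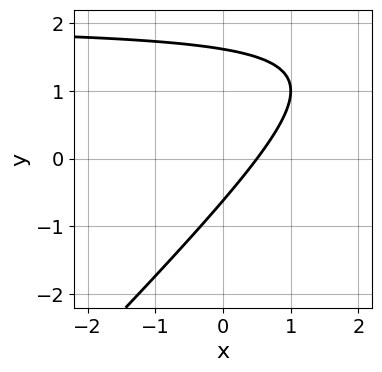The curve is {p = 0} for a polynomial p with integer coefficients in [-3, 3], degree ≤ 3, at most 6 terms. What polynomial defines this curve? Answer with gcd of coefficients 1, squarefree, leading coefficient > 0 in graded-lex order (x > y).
x*y - y^2 - 2*x + y + 1

First, deg p = 2.
Finally, solving for integer coefficients yields p as stated.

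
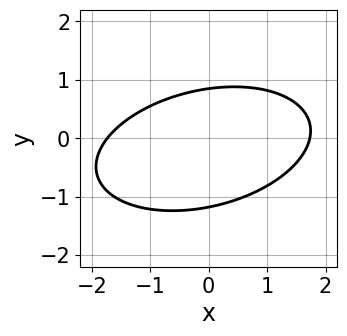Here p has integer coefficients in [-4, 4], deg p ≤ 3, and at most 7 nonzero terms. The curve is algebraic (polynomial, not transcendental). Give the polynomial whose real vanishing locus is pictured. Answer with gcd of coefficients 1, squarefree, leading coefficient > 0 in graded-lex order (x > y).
First, the degree is 2 — no degree-1 curve has this shape.
Finally, solving for integer coefficients yields p as stated.

x^2 - x*y + 3*y^2 + y - 3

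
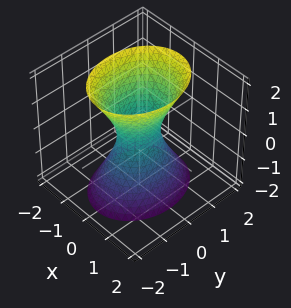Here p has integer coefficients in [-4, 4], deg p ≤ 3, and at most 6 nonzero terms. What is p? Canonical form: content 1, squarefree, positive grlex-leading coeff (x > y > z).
First, degree: one connected sheet with a waist; a quadric, so deg p = 2.
Next, symmetries: the x ↦ −x reflection is a symmetry, so x appears only in even powers; mirror symmetry y ↦ −y ⇒ only even powers of y; the z ↦ −z reflection is a symmetry, so z appears only in even powers.
Then, observable constraints: no z-intercept at any integer in the box.
Finally, solving for integer coefficients yields p as stated.

3*x^2 + 2*y^2 - z^2 - 1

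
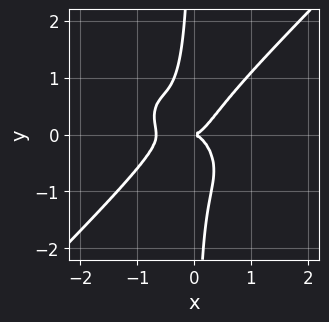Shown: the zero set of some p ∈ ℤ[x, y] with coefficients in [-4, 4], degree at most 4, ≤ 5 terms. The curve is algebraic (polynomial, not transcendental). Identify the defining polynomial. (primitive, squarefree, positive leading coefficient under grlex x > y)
Degree: a generic line meets the curve in up to 4 points, so deg p = 4.
From the axis intercepts and sections: one x-axis crossing is at x = 0; it crosses the y-axis at the gridline y = 0.
Solving for integer coefficients yields p as stated.

3*x^4 - 3*x*y^3 + 2*x^3 - y^2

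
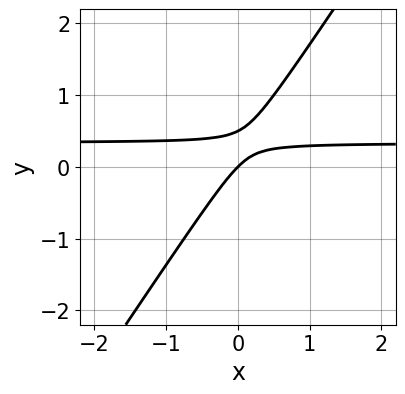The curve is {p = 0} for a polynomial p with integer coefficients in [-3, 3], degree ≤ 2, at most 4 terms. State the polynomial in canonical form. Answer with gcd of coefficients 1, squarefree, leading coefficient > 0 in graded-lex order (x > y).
3*x*y - 2*y^2 - x + y

(a) The degree is 2 — no degree-1 curve has this shape.
(b) From the axis intercepts and sections: one x-axis crossing is at x = 0; it meets the y-axis at y = 0 (among the integer gridlines).
(c) Putting this together gives p.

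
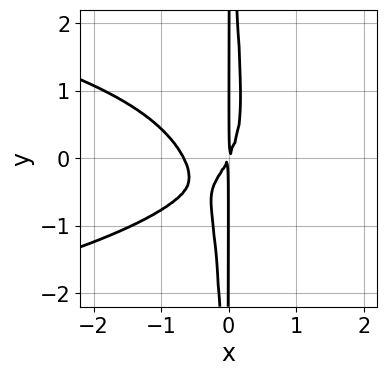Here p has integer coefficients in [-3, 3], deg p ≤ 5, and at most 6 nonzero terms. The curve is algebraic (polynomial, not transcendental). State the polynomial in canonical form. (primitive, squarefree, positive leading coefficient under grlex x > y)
3*x^2*y^2 + 3*x^3 + 2*x^2 - x*y

Degree: a generic line meets the curve in up to 4 points, so deg p = 4.
From the axis intercepts and sections: every point of the y-axis in the box is on the curve.
Together with the visible shape, these determine p as stated.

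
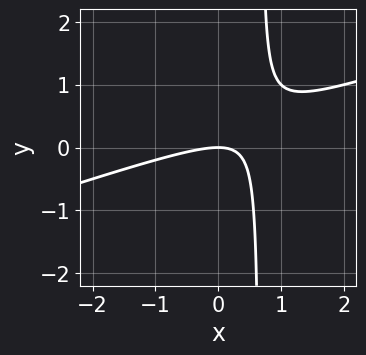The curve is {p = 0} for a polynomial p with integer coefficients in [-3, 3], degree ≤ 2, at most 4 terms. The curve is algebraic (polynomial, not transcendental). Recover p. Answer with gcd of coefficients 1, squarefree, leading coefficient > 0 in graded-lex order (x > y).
1. deg p = 2. A generic line meets the curve in up to 2 points.
2. Reading off the gridlines: it meets the y-axis at y = 0 (among the integer gridlines); it meets the x-axis at x = 0 (among the integer gridlines).
3. Solving for integer coefficients yields p as stated.

x^2 - 3*x*y + 2*y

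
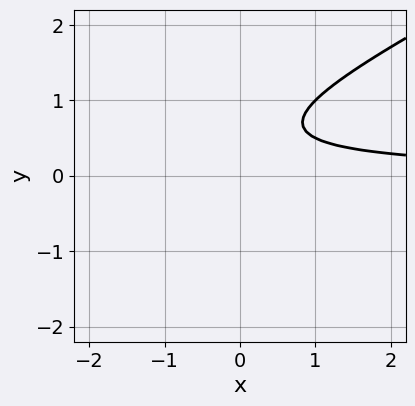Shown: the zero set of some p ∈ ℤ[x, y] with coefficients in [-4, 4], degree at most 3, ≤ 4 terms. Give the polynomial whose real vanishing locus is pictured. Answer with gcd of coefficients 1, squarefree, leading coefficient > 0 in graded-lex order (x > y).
deg p = 2. The shape is more complex than any degree-1 curve.
From the visible intercepts: no y-intercept at any integer in the box; it misses every integer gridline on the x-axis.
Matching integer coefficients to the picture gives p.

x*y - 2*y^2 + 2*y - 1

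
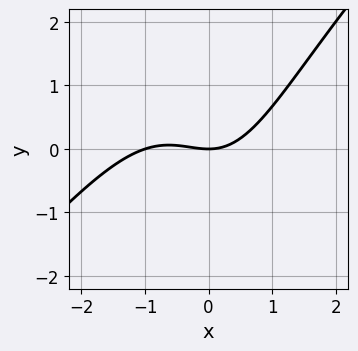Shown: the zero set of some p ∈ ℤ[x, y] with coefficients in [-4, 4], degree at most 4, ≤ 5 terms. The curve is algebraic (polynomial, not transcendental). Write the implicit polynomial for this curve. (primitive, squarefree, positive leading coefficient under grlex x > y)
x^3 - x^2*y + x^2 - 2*y

1. The degree is 3 — a generic line meets the curve in up to 3 points.
2. Observable constraints: one y-axis crossing is at y = 0; the x-axis gridline crossings are at x ∈ {-1, 0}.
3. Fitting integer coefficients to these (and the overall shape) gives p.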